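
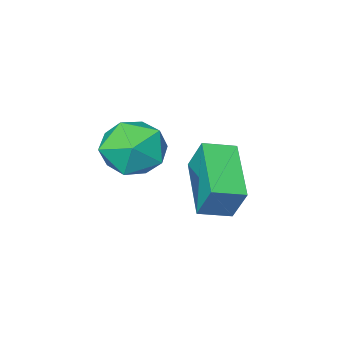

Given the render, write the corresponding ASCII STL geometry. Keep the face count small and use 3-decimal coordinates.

solid 
facet normal -0.912 0.336 -0.235
outer loop
vertex -4.285 1.204 1.528
vertex -3.421 2.96 0.688
vertex -4.206 0.616 0.382
endloop
endfacet
facet normal -0.406 -0.824 0.395
outer loop
vertex -3.239 0.26 0.632
vertex -4.285 1.204 1.528
vertex -4.206 0.616 0.382
endloop
endfacet
facet normal -0.912 0.336 -0.236
outer loop
vertex -4.206 0.616 0.382
vertex -3.421 2.96 0.688
vertex -3.341 2.372 -0.458
endloop
endfacet
facet normal 0.062 -0.455 -0.888
outer loop
vertex -3.341 2.372 -0.458
vertex -3.239 0.26 0.632
vertex -4.206 0.616 0.382
endloop
endfacet
facet normal -0.062 0.455 0.888
outer loop
vertex -4.285 1.204 1.528
vertex -2.454 2.604 0.938
vertex -3.421 2.96 0.688
endloop
endfacet
facet normal -0.406 -0.824 0.395
outer loop
vertex -3.319 0.848 1.778
vertex -4.285 1.204 1.528
vertex -3.239 0.26 0.632
endloop
endfacet
facet normal -0.062 0.455 0.888
outer loop
vertex -3.319 0.848 1.778
vertex -2.454 2.604 0.938
vertex -4.285 1.204 1.528
endloop
endfacet
facet normal 0.406 0.824 -0.395
outer loop
vertex -3.421 2.96 0.688
vertex -2.454 2.604 0.938
vertex -3.341 2.372 -0.458
endloop
endfacet
facet normal 0.062 -0.455 -0.888
outer loop
vertex -2.375 2.016 -0.208
vertex -3.239 0.26 0.632
vertex -3.341 2.372 -0.458
endloop
endfacet
facet normal 0.406 0.824 -0.395
outer loop
vertex -3.341 2.372 -0.458
vertex -2.454 2.604 0.938
vertex -2.375 2.016 -0.208
endloop
endfacet
facet normal 0.912 -0.336 0.236
outer loop
vertex -2.375 2.016 -0.208
vertex -3.319 0.848 1.778
vertex -3.239 0.26 0.632
endloop
endfacet
facet normal 0.912 -0.336 0.235
outer loop
vertex -2.454 2.604 0.938
vertex -3.319 0.848 1.778
vertex -2.375 2.016 -0.208
endloop
endfacet
facet normal -0.751 0.645 0.141
outer loop
vertex -2.353 0.278 0.988
vertex -3.103 -0.603 1.019
vertex -2.603 -0.234 1.995
endloop
endfacet
facet normal -0.143 0.896 0.420
outer loop
vertex -2.353 0.278 0.988
vertex -2.603 -0.234 1.995
vertex -1.511 0.056 1.749
endloop
endfacet
facet normal 0.340 0.935 -0.103
outer loop
vertex -2.353 0.278 0.988
vertex -1.511 0.056 1.749
vertex -1.336 -0.132 0.621
endloop
endfacet
facet normal 0.031 0.708 -0.706
outer loop
vertex -2.353 0.278 0.988
vertex -1.336 -0.132 0.621
vertex -2.32 -0.539 0.17
endloop
endfacet
facet normal -0.644 0.528 -0.554
outer loop
vertex -2.353 0.278 0.988
vertex -2.32 -0.539 0.17
vertex -3.103 -0.603 1.019
endloop
endfacet
facet normal 0.091 0.424 0.901
outer loop
vertex -1.511 0.056 1.749
vertex -2.603 -0.234 1.995
vertex -1.74 -0.961 2.25
endloop
endfacet
facet normal -0.893 0.017 0.451
outer loop
vertex -2.603 -0.234 1.995
vertex -3.103 -0.603 1.019
vertex -2.724 -1.368 1.799
endloop
endfacet
facet normal -0.718 -0.171 -0.675
outer loop
vertex -3.103 -0.603 1.019
vertex -2.32 -0.539 0.17
vertex -2.549 -1.556 0.671
endloop
endfacet
facet normal 0.372 0.119 -0.920
outer loop
vertex -2.32 -0.539 0.17
vertex -1.336 -0.132 0.621
vertex -1.457 -1.266 0.425
endloop
endfacet
facet normal 0.872 0.487 0.054
outer loop
vertex -1.336 -0.132 0.621
vertex -1.511 0.056 1.749
vertex -0.957 -0.897 1.401
endloop
endfacet
facet normal -0.031 -0.708 0.706
outer loop
vertex -1.707 -1.778 1.432
vertex -1.74 -0.961 2.25
vertex -2.724 -1.368 1.799
endloop
endfacet
facet normal -0.340 -0.935 0.103
outer loop
vertex -1.707 -1.778 1.432
vertex -2.724 -1.368 1.799
vertex -2.549 -1.556 0.671
endloop
endfacet
facet normal 0.143 -0.896 -0.420
outer loop
vertex -1.707 -1.778 1.432
vertex -2.549 -1.556 0.671
vertex -1.457 -1.266 0.425
endloop
endfacet
facet normal 0.751 -0.645 -0.141
outer loop
vertex -1.707 -1.778 1.432
vertex -1.457 -1.266 0.425
vertex -0.957 -0.897 1.401
endloop
endfacet
facet normal 0.644 -0.528 0.554
outer loop
vertex -1.707 -1.778 1.432
vertex -0.957 -0.897 1.401
vertex -1.74 -0.961 2.25
endloop
endfacet
facet normal -0.372 -0.119 0.920
outer loop
vertex -2.724 -1.368 1.799
vertex -1.74 -0.961 2.25
vertex -2.603 -0.234 1.995
endloop
endfacet
facet normal -0.872 -0.487 -0.054
outer loop
vertex -2.549 -1.556 0.671
vertex -2.724 -1.368 1.799
vertex -3.103 -0.603 1.019
endloop
endfacet
facet normal -0.091 -0.424 -0.901
outer loop
vertex -1.457 -1.266 0.425
vertex -2.549 -1.556 0.671
vertex -2.32 -0.539 0.17
endloop
endfacet
facet normal 0.893 -0.017 -0.451
outer loop
vertex -0.957 -0.897 1.401
vertex -1.457 -1.266 0.425
vertex -1.336 -0.132 0.621
endloop
endfacet
facet normal 0.718 0.171 0.675
outer loop
vertex -1.74 -0.961 2.25
vertex -0.957 -0.897 1.401
vertex -1.511 0.056 1.749
endloop
endfacet

endsolid


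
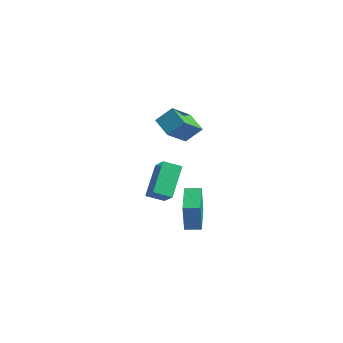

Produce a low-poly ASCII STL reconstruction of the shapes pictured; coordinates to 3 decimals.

solid 
facet normal -0.618 0.786 -0.003
outer loop
vertex -2.498 -1.722 -2.182
vertex -1.783 -1.16 -2.136
vertex -2.426 -1.672 -3.89
endloop
endfacet
facet normal -0.785 -0.618 -0.051
outer loop
vertex -1.177 -3.26 -3.884
vertex -2.498 -1.722 -2.182
vertex -2.426 -1.672 -3.89
endloop
endfacet
facet normal -0.618 0.786 -0.003
outer loop
vertex -2.426 -1.672 -3.89
vertex -1.783 -1.16 -2.136
vertex -1.712 -1.11 -3.844
endloop
endfacet
facet normal 0.042 0.029 -0.999
outer loop
vertex -1.712 -1.11 -3.844
vertex -1.177 -3.26 -3.884
vertex -2.426 -1.672 -3.89
endloop
endfacet
facet normal -0.042 -0.029 0.999
outer loop
vertex -2.498 -1.722 -2.182
vertex -0.534 -2.748 -2.13
vertex -1.783 -1.16 -2.136
endloop
endfacet
facet normal -0.785 -0.618 -0.051
outer loop
vertex -1.248 -3.31 -2.176
vertex -2.498 -1.722 -2.182
vertex -1.177 -3.26 -3.884
endloop
endfacet
facet normal -0.042 -0.029 0.999
outer loop
vertex -1.248 -3.31 -2.176
vertex -0.534 -2.748 -2.13
vertex -2.498 -1.722 -2.182
endloop
endfacet
facet normal 0.785 0.618 0.051
outer loop
vertex -1.783 -1.16 -2.136
vertex -0.534 -2.748 -2.13
vertex -1.712 -1.11 -3.844
endloop
endfacet
facet normal 0.042 0.029 -0.999
outer loop
vertex -0.462 -2.698 -3.838
vertex -1.177 -3.26 -3.884
vertex -1.712 -1.11 -3.844
endloop
endfacet
facet normal 0.785 0.618 0.051
outer loop
vertex -1.712 -1.11 -3.844
vertex -0.534 -2.748 -2.13
vertex -0.462 -2.698 -3.838
endloop
endfacet
facet normal 0.618 -0.786 0.003
outer loop
vertex -0.462 -2.698 -3.838
vertex -1.248 -3.31 -2.176
vertex -1.177 -3.26 -3.884
endloop
endfacet
facet normal 0.618 -0.786 0.003
outer loop
vertex -0.534 -2.748 -2.13
vertex -1.248 -3.31 -2.176
vertex -0.462 -2.698 -3.838
endloop
endfacet
facet normal -0.902 0.256 0.348
outer loop
vertex -2.458 -2.715 4.73
vertex -2.566 -1.176 3.32
vertex -2.965 -3.454 3.961
endloop
endfacet
facet normal 0.051 -0.737 0.674
outer loop
vertex -1.874 -3.764 3.54
vertex -2.458 -2.715 4.73
vertex -2.965 -3.454 3.961
endloop
endfacet
facet normal -0.902 0.256 0.348
outer loop
vertex -2.965 -3.454 3.961
vertex -2.566 -1.176 3.32
vertex -3.072 -1.914 2.552
endloop
endfacet
facet normal -0.429 -0.626 -0.651
outer loop
vertex -3.072 -1.914 2.552
vertex -1.874 -3.764 3.54
vertex -2.965 -3.454 3.961
endloop
endfacet
facet normal 0.429 0.626 0.651
outer loop
vertex -2.458 -2.715 4.73
vertex -1.475 -1.486 2.899
vertex -2.566 -1.176 3.32
endloop
endfacet
facet normal 0.051 -0.737 0.674
outer loop
vertex -1.368 -3.026 4.308
vertex -2.458 -2.715 4.73
vertex -1.874 -3.764 3.54
endloop
endfacet
facet normal 0.430 0.625 0.651
outer loop
vertex -1.368 -3.026 4.308
vertex -1.475 -1.486 2.899
vertex -2.458 -2.715 4.73
endloop
endfacet
facet normal -0.051 0.737 -0.674
outer loop
vertex -2.566 -1.176 3.32
vertex -1.475 -1.486 2.899
vertex -3.072 -1.914 2.552
endloop
endfacet
facet normal -0.430 -0.626 -0.650
outer loop
vertex -1.982 -2.225 2.13
vertex -1.874 -3.764 3.54
vertex -3.072 -1.914 2.552
endloop
endfacet
facet normal -0.051 0.737 -0.674
outer loop
vertex -3.072 -1.914 2.552
vertex -1.475 -1.486 2.899
vertex -1.982 -2.225 2.13
endloop
endfacet
facet normal 0.902 -0.256 -0.348
outer loop
vertex -1.982 -2.225 2.13
vertex -1.368 -3.026 4.308
vertex -1.874 -3.764 3.54
endloop
endfacet
facet normal 0.902 -0.256 -0.348
outer loop
vertex -1.475 -1.486 2.899
vertex -1.368 -3.026 4.308
vertex -1.982 -2.225 2.13
endloop
endfacet
facet normal -0.709 -0.601 0.368
outer loop
vertex -2.119 -4.604 -0.559
vertex -2.759 -3.101 0.663
vertex -3.073 -4.137 -1.633
endloop
endfacet
facet normal 0.314 -0.736 -0.599
outer loop
vertex -2.321 -3.499 -2.023
vertex -2.119 -4.604 -0.559
vertex -3.073 -4.137 -1.633
endloop
endfacet
facet normal -0.710 -0.601 0.368
outer loop
vertex -3.073 -4.137 -1.633
vertex -2.759 -3.101 0.663
vertex -3.712 -2.633 -0.411
endloop
endfacet
facet normal -0.631 0.309 -0.711
outer loop
vertex -3.712 -2.633 -0.411
vertex -2.321 -3.499 -2.023
vertex -3.073 -4.137 -1.633
endloop
endfacet
facet normal 0.631 -0.309 0.711
outer loop
vertex -2.119 -4.604 -0.559
vertex -2.007 -2.463 0.273
vertex -2.759 -3.101 0.663
endloop
endfacet
facet normal 0.314 -0.737 -0.599
outer loop
vertex -1.368 -3.967 -0.949
vertex -2.119 -4.604 -0.559
vertex -2.321 -3.499 -2.023
endloop
endfacet
facet normal 0.632 -0.309 0.711
outer loop
vertex -1.368 -3.967 -0.949
vertex -2.007 -2.463 0.273
vertex -2.119 -4.604 -0.559
endloop
endfacet
facet normal -0.314 0.736 0.599
outer loop
vertex -2.759 -3.101 0.663
vertex -2.007 -2.463 0.273
vertex -3.712 -2.633 -0.411
endloop
endfacet
facet normal -0.632 0.309 -0.711
outer loop
vertex -2.961 -1.996 -0.801
vertex -2.321 -3.499 -2.023
vertex -3.712 -2.633 -0.411
endloop
endfacet
facet normal -0.314 0.737 0.599
outer loop
vertex -3.712 -2.633 -0.411
vertex -2.007 -2.463 0.273
vertex -2.961 -1.996 -0.801
endloop
endfacet
facet normal 0.710 0.601 -0.368
outer loop
vertex -2.961 -1.996 -0.801
vertex -1.368 -3.967 -0.949
vertex -2.321 -3.499 -2.023
endloop
endfacet
facet normal 0.709 0.601 -0.369
outer loop
vertex -2.007 -2.463 0.273
vertex -1.368 -3.967 -0.949
vertex -2.961 -1.996 -0.801
endloop
endfacet

endsolid


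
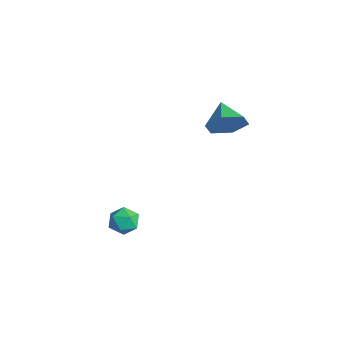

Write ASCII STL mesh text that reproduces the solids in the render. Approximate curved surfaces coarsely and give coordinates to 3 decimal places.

solid 
facet normal 0.864 -0.255 -0.434
outer loop
vertex 0.06 2.259 1.043
vertex -0.407 1.786 0.392
vertex -0.207 2.685 0.261
endloop
endfacet
facet normal -0.109 0.857 0.504
outer loop
vertex 0.06 2.259 1.043
vertex -0.207 2.685 0.261
vertex -1.513 2.114 0.948
endloop
endfacet
facet normal 0.863 -0.255 -0.435
outer loop
vertex -0.207 2.685 0.261
vertex -0.407 1.786 0.392
vertex -0.675 2.213 -0.39
endloop
endfacet
facet normal -0.495 0.833 -0.248
outer loop
vertex -0.207 2.685 0.261
vertex -0.675 2.213 -0.39
vertex -1.513 2.114 0.948
endloop
endfacet
facet normal 0.864 -0.255 -0.435
outer loop
vertex -0.675 2.213 -0.39
vertex -0.407 1.786 0.392
vertex -0.874 1.314 -0.259
endloop
endfacet
facet normal -0.846 0.111 -0.522
outer loop
vertex -0.675 2.213 -0.39
vertex -0.874 1.314 -0.259
vertex -1.513 2.114 0.948
endloop
endfacet
facet normal 0.864 -0.256 -0.434
outer loop
vertex -0.874 1.314 -0.259
vertex -0.407 1.786 0.392
vertex -0.607 0.888 0.523
endloop
endfacet
facet normal -0.810 -0.584 -0.042
outer loop
vertex -0.874 1.314 -0.259
vertex -0.607 0.888 0.523
vertex -1.513 2.114 0.948
endloop
endfacet
facet normal 0.864 -0.256 -0.434
outer loop
vertex -0.607 0.888 0.523
vertex -0.407 1.786 0.392
vertex -0.14 1.36 1.174
endloop
endfacet
facet normal -0.425 -0.560 0.711
outer loop
vertex -0.607 0.888 0.523
vertex -0.14 1.36 1.174
vertex -1.513 2.114 0.948
endloop
endfacet
facet normal 0.864 -0.255 -0.434
outer loop
vertex -0.14 1.36 1.174
vertex -0.407 1.786 0.392
vertex 0.06 2.259 1.043
endloop
endfacet
facet normal -0.074 0.160 0.984
outer loop
vertex -0.14 1.36 1.174
vertex 0.06 2.259 1.043
vertex -1.513 2.114 0.948
endloop
endfacet
facet normal -0.879 0.165 0.447
outer loop
vertex 0.022 -2.944 -2.881
vertex -0.033 -3.621 -2.739
vertex 0.277 -3.195 -2.287
endloop
endfacet
facet normal -0.453 0.735 0.505
outer loop
vertex 0.022 -2.944 -2.881
vertex 0.277 -3.195 -2.287
vertex 0.638 -2.725 -2.647
endloop
endfacet
facet normal -0.279 0.948 -0.153
outer loop
vertex 0.022 -2.944 -2.881
vertex 0.638 -2.725 -2.647
vertex 0.551 -2.86 -3.323
endloop
endfacet
facet normal -0.598 0.509 -0.619
outer loop
vertex 0.022 -2.944 -2.881
vertex 0.551 -2.86 -3.323
vertex 0.137 -3.414 -3.379
endloop
endfacet
facet normal -0.968 0.027 -0.249
outer loop
vertex 0.022 -2.944 -2.881
vertex 0.137 -3.414 -3.379
vertex -0.033 -3.621 -2.739
endloop
endfacet
facet normal 0.145 0.529 0.836
outer loop
vertex 0.638 -2.725 -2.647
vertex 0.277 -3.195 -2.287
vertex 0.963 -3.266 -2.361
endloop
endfacet
facet normal -0.544 -0.391 0.742
outer loop
vertex 0.277 -3.195 -2.287
vertex -0.033 -3.621 -2.739
vertex 0.549 -3.82 -2.417
endloop
endfacet
facet normal -0.689 -0.616 -0.382
outer loop
vertex -0.033 -3.621 -2.739
vertex 0.137 -3.414 -3.379
vertex 0.462 -3.955 -3.093
endloop
endfacet
facet normal -0.089 0.166 -0.982
outer loop
vertex 0.137 -3.414 -3.379
vertex 0.551 -2.86 -3.323
vertex 0.823 -3.485 -3.453
endloop
endfacet
facet normal 0.426 0.875 -0.230
outer loop
vertex 0.551 -2.86 -3.323
vertex 0.638 -2.725 -2.647
vertex 1.133 -3.059 -3.001
endloop
endfacet
facet normal 0.598 -0.509 0.619
outer loop
vertex 1.078 -3.736 -2.859
vertex 0.963 -3.266 -2.361
vertex 0.549 -3.82 -2.417
endloop
endfacet
facet normal 0.279 -0.948 0.153
outer loop
vertex 1.078 -3.736 -2.859
vertex 0.549 -3.82 -2.417
vertex 0.462 -3.955 -3.093
endloop
endfacet
facet normal 0.453 -0.735 -0.505
outer loop
vertex 1.078 -3.736 -2.859
vertex 0.462 -3.955 -3.093
vertex 0.823 -3.485 -3.453
endloop
endfacet
facet normal 0.879 -0.165 -0.447
outer loop
vertex 1.078 -3.736 -2.859
vertex 0.823 -3.485 -3.453
vertex 1.133 -3.059 -3.001
endloop
endfacet
facet normal 0.968 -0.027 0.249
outer loop
vertex 1.078 -3.736 -2.859
vertex 1.133 -3.059 -3.001
vertex 0.963 -3.266 -2.361
endloop
endfacet
facet normal 0.089 -0.166 0.982
outer loop
vertex 0.549 -3.82 -2.417
vertex 0.963 -3.266 -2.361
vertex 0.277 -3.195 -2.287
endloop
endfacet
facet normal -0.426 -0.875 0.230
outer loop
vertex 0.462 -3.955 -3.093
vertex 0.549 -3.82 -2.417
vertex -0.033 -3.621 -2.739
endloop
endfacet
facet normal -0.145 -0.529 -0.836
outer loop
vertex 0.823 -3.485 -3.453
vertex 0.462 -3.955 -3.093
vertex 0.137 -3.414 -3.379
endloop
endfacet
facet normal 0.544 0.391 -0.742
outer loop
vertex 1.133 -3.059 -3.001
vertex 0.823 -3.485 -3.453
vertex 0.551 -2.86 -3.323
endloop
endfacet
facet normal 0.689 0.616 0.382
outer loop
vertex 0.963 -3.266 -2.361
vertex 1.133 -3.059 -3.001
vertex 0.638 -2.725 -2.647
endloop
endfacet

endsolid


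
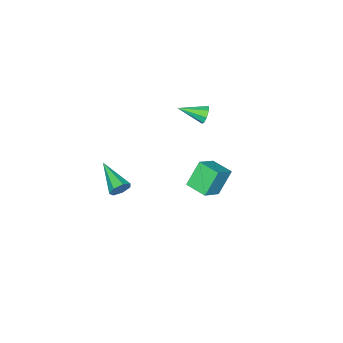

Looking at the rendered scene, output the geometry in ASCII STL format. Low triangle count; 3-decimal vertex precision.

solid 
facet normal -0.575 0.751 -0.325
outer loop
vertex -3.16 -2.075 3.128
vertex -3.487 -2.103 3.642
vertex -2.989 -1.799 3.463
endloop
endfacet
facet normal 0.882 0.026 -0.471
outer loop
vertex -3.16 -2.075 3.128
vertex -2.989 -1.799 3.463
vertex -2.573 -3.297 4.158
endloop
endfacet
facet normal -0.575 0.751 -0.323
outer loop
vertex -2.989 -1.799 3.463
vertex -3.487 -2.103 3.642
vertex -3.109 -1.701 3.904
endloop
endfacet
facet normal 0.924 0.338 0.176
outer loop
vertex -2.989 -1.799 3.463
vertex -3.109 -1.701 3.904
vertex -2.573 -3.297 4.158
endloop
endfacet
facet normal -0.574 0.752 -0.325
outer loop
vertex -3.109 -1.701 3.904
vertex -3.487 -2.103 3.642
vertex -3.451 -1.838 4.191
endloop
endfacet
facet normal 0.537 0.306 0.786
outer loop
vertex -3.109 -1.701 3.904
vertex -3.451 -1.838 4.191
vertex -2.573 -3.297 4.158
endloop
endfacet
facet normal -0.575 0.751 -0.325
outer loop
vertex -3.451 -1.838 4.191
vertex -3.487 -2.103 3.642
vertex -3.814 -2.131 4.156
endloop
endfacet
facet normal -0.052 -0.054 0.997
outer loop
vertex -3.451 -1.838 4.191
vertex -3.814 -2.131 4.156
vertex -2.573 -3.297 4.158
endloop
endfacet
facet normal -0.574 0.752 -0.324
outer loop
vertex -3.814 -2.131 4.156
vertex -3.487 -2.103 3.642
vertex -3.985 -2.406 3.821
endloop
endfacet
facet normal -0.498 -0.528 0.688
outer loop
vertex -3.814 -2.131 4.156
vertex -3.985 -2.406 3.821
vertex -2.573 -3.297 4.158
endloop
endfacet
facet normal -0.574 0.752 -0.325
outer loop
vertex -3.985 -2.406 3.821
vertex -3.487 -2.103 3.642
vertex -3.864 -2.504 3.38
endloop
endfacet
facet normal -0.540 -0.841 0.039
outer loop
vertex -3.985 -2.406 3.821
vertex -3.864 -2.504 3.38
vertex -2.573 -3.297 4.158
endloop
endfacet
facet normal -0.575 0.752 -0.324
outer loop
vertex -3.864 -2.504 3.38
vertex -3.487 -2.103 3.642
vertex -3.523 -2.367 3.093
endloop
endfacet
facet normal -0.154 -0.808 -0.569
outer loop
vertex -3.864 -2.504 3.38
vertex -3.523 -2.367 3.093
vertex -2.573 -3.297 4.158
endloop
endfacet
facet normal -0.574 0.752 -0.324
outer loop
vertex -3.523 -2.367 3.093
vertex -3.487 -2.103 3.642
vertex -3.16 -2.075 3.128
endloop
endfacet
facet normal 0.436 -0.448 -0.780
outer loop
vertex -3.523 -2.367 3.093
vertex -3.16 -2.075 3.128
vertex -2.573 -3.297 4.158
endloop
endfacet
facet normal 0.322 0.882 -0.345
outer loop
vertex 4.462 -1.683 2.777
vertex 4.229 -1.398 3.288
vertex 4.804 -1.642 3.201
endloop
endfacet
facet normal 0.593 -0.692 -0.412
outer loop
vertex 4.462 -1.683 2.777
vertex 4.804 -1.642 3.201
vertex 3.591 -3.142 3.972
endloop
endfacet
facet normal 0.322 0.882 -0.345
outer loop
vertex 4.804 -1.642 3.201
vertex 4.229 -1.398 3.288
vertex 4.713 -1.417 3.691
endloop
endfacet
facet normal 0.807 -0.466 0.364
outer loop
vertex 4.804 -1.642 3.201
vertex 4.713 -1.417 3.691
vertex 3.591 -3.142 3.972
endloop
endfacet
facet normal 0.323 0.880 -0.347
outer loop
vertex 4.713 -1.417 3.691
vertex 4.229 -1.398 3.288
vertex 4.259 -1.177 3.877
endloop
endfacet
facet normal 0.345 -0.072 0.936
outer loop
vertex 4.713 -1.417 3.691
vertex 4.259 -1.177 3.877
vertex 3.591 -3.142 3.972
endloop
endfacet
facet normal 0.322 0.881 -0.347
outer loop
vertex 4.259 -1.177 3.877
vertex 4.229 -1.398 3.288
vertex 3.782 -1.104 3.62
endloop
endfacet
facet normal -0.442 0.193 0.876
outer loop
vertex 4.259 -1.177 3.877
vertex 3.782 -1.104 3.62
vertex 3.591 -3.142 3.972
endloop
endfacet
facet normal 0.324 0.881 -0.344
outer loop
vertex 3.782 -1.104 3.62
vertex 4.229 -1.398 3.288
vertex 3.642 -1.251 3.112
endloop
endfacet
facet normal -0.965 0.130 0.228
outer loop
vertex 3.782 -1.104 3.62
vertex 3.642 -1.251 3.112
vertex 3.591 -3.142 3.972
endloop
endfacet
facet normal 0.324 0.881 -0.344
outer loop
vertex 3.642 -1.251 3.112
vertex 4.229 -1.398 3.288
vertex 3.945 -1.509 2.737
endloop
endfacet
facet normal -0.827 -0.214 -0.520
outer loop
vertex 3.642 -1.251 3.112
vertex 3.945 -1.509 2.737
vertex 3.591 -3.142 3.972
endloop
endfacet
facet normal 0.323 0.881 -0.344
outer loop
vertex 3.945 -1.509 2.737
vertex 4.229 -1.398 3.288
vertex 4.462 -1.683 2.777
endloop
endfacet
facet normal -0.133 -0.579 -0.804
outer loop
vertex 3.945 -1.509 2.737
vertex 4.462 -1.683 2.777
vertex 3.591 -3.142 3.972
endloop
endfacet
facet normal -0.831 -0.023 -0.556
outer loop
vertex -1.33 0.188 2.571
vertex -1.296 1.473 2.467
vertex -0.424 0.055 1.223
endloop
endfacet
facet normal -0.027 -0.996 0.080
outer loop
vertex 0.756 0.087 2.013
vertex -1.33 0.188 2.571
vertex -0.424 0.055 1.223
endloop
endfacet
facet normal -0.830 -0.022 -0.557
outer loop
vertex -0.424 0.055 1.223
vertex -1.296 1.473 2.467
vertex -0.389 1.34 1.119
endloop
endfacet
facet normal 0.556 -0.082 -0.827
outer loop
vertex -0.389 1.34 1.119
vertex 0.756 0.087 2.013
vertex -0.424 0.055 1.223
endloop
endfacet
facet normal -0.556 0.082 0.827
outer loop
vertex -1.33 0.188 2.571
vertex -0.116 1.505 3.257
vertex -1.296 1.473 2.467
endloop
endfacet
facet normal -0.027 -0.996 0.080
outer loop
vertex -0.151 0.22 3.361
vertex -1.33 0.188 2.571
vertex 0.756 0.087 2.013
endloop
endfacet
facet normal -0.556 0.082 0.827
outer loop
vertex -0.151 0.22 3.361
vertex -0.116 1.505 3.257
vertex -1.33 0.188 2.571
endloop
endfacet
facet normal 0.027 0.996 -0.080
outer loop
vertex -1.296 1.473 2.467
vertex -0.116 1.505 3.257
vertex -0.389 1.34 1.119
endloop
endfacet
facet normal 0.556 -0.082 -0.827
outer loop
vertex 0.79 1.372 1.909
vertex 0.756 0.087 2.013
vertex -0.389 1.34 1.119
endloop
endfacet
facet normal 0.027 0.996 -0.080
outer loop
vertex -0.389 1.34 1.119
vertex -0.116 1.505 3.257
vertex 0.79 1.372 1.909
endloop
endfacet
facet normal 0.831 0.023 0.557
outer loop
vertex 0.79 1.372 1.909
vertex -0.151 0.22 3.361
vertex 0.756 0.087 2.013
endloop
endfacet
facet normal 0.831 0.022 0.556
outer loop
vertex -0.116 1.505 3.257
vertex -0.151 0.22 3.361
vertex 0.79 1.372 1.909
endloop
endfacet

endsolid


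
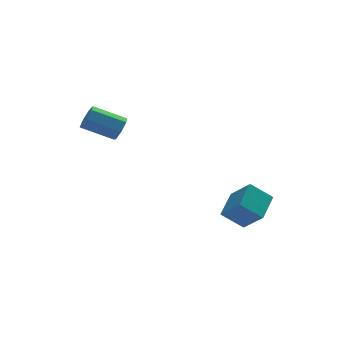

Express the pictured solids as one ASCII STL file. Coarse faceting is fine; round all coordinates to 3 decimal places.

solid 
facet normal 0.857 -0.271 -0.438
outer loop
vertex -0.783 3.102 1.225
vertex -1.044 2.92 0.827
vertex -0.859 3.39 0.898
endloop
endfacet
facet normal 0.486 0.709 0.511
outer loop
vertex -0.783 3.102 1.225
vertex -0.859 3.39 0.898
vertex -1.855 3.442 1.772
endloop
endfacet
facet normal 0.485 0.710 0.511
outer loop
vertex -1.855 3.442 1.772
vertex -0.859 3.39 0.898
vertex -1.931 3.73 1.444
endloop
endfacet
facet normal -0.857 0.271 0.437
outer loop
vertex -1.855 3.442 1.772
vertex -1.931 3.73 1.444
vertex -2.116 3.26 1.373
endloop
endfacet
facet normal 0.858 -0.272 -0.437
outer loop
vertex -0.859 3.39 0.898
vertex -1.044 2.92 0.827
vertex -1.074 3.324 0.517
endloop
endfacet
facet normal 0.169 0.951 -0.260
outer loop
vertex -0.859 3.39 0.898
vertex -1.074 3.324 0.517
vertex -1.931 3.73 1.444
endloop
endfacet
facet normal 0.169 0.951 -0.260
outer loop
vertex -1.931 3.73 1.444
vertex -1.074 3.324 0.517
vertex -2.146 3.664 1.063
endloop
endfacet
facet normal -0.858 0.272 0.437
outer loop
vertex -1.931 3.73 1.444
vertex -2.146 3.664 1.063
vertex -2.116 3.26 1.373
endloop
endfacet
facet normal 0.857 -0.272 -0.438
outer loop
vertex -1.074 3.324 0.517
vertex -1.044 2.92 0.827
vertex -1.267 2.954 0.369
endloop
endfacet
facet normal -0.274 0.477 -0.835
outer loop
vertex -1.074 3.324 0.517
vertex -1.267 2.954 0.369
vertex -2.146 3.664 1.063
endloop
endfacet
facet normal -0.275 0.476 -0.835
outer loop
vertex -2.146 3.664 1.063
vertex -1.267 2.954 0.369
vertex -2.339 3.294 0.916
endloop
endfacet
facet normal -0.857 0.273 0.438
outer loop
vertex -2.146 3.664 1.063
vertex -2.339 3.294 0.916
vertex -2.116 3.26 1.373
endloop
endfacet
facet normal 0.857 -0.272 -0.438
outer loop
vertex -1.267 2.954 0.369
vertex -1.044 2.92 0.827
vertex -1.292 2.558 0.566
endloop
endfacet
facet normal -0.512 -0.357 -0.782
outer loop
vertex -1.267 2.954 0.369
vertex -1.292 2.558 0.566
vertex -2.339 3.294 0.916
endloop
endfacet
facet normal -0.512 -0.357 -0.781
outer loop
vertex -2.339 3.294 0.916
vertex -1.292 2.558 0.566
vertex -2.363 2.898 1.113
endloop
endfacet
facet normal -0.857 0.270 0.438
outer loop
vertex -2.339 3.294 0.916
vertex -2.363 2.898 1.113
vertex -2.116 3.26 1.373
endloop
endfacet
facet normal 0.857 -0.271 -0.438
outer loop
vertex -1.292 2.558 0.566
vertex -1.044 2.92 0.827
vertex -1.13 2.435 0.959
endloop
endfacet
facet normal -0.363 -0.921 -0.139
outer loop
vertex -1.292 2.558 0.566
vertex -1.13 2.435 0.959
vertex -2.363 2.898 1.113
endloop
endfacet
facet normal -0.363 -0.921 -0.139
outer loop
vertex -2.363 2.898 1.113
vertex -1.13 2.435 0.959
vertex -2.202 2.775 1.506
endloop
endfacet
facet normal -0.858 0.272 0.436
outer loop
vertex -2.363 2.898 1.113
vertex -2.202 2.775 1.506
vertex -2.116 3.26 1.373
endloop
endfacet
facet normal 0.858 -0.271 -0.436
outer loop
vertex -1.13 2.435 0.959
vertex -1.044 2.92 0.827
vertex -0.904 2.677 1.253
endloop
endfacet
facet normal 0.059 -0.792 0.607
outer loop
vertex -1.13 2.435 0.959
vertex -0.904 2.677 1.253
vertex -2.202 2.775 1.506
endloop
endfacet
facet normal 0.059 -0.792 0.608
outer loop
vertex -2.202 2.775 1.506
vertex -0.904 2.677 1.253
vertex -1.975 3.017 1.799
endloop
endfacet
facet normal -0.856 0.272 0.439
outer loop
vertex -2.202 2.775 1.506
vertex -1.975 3.017 1.799
vertex -2.116 3.26 1.373
endloop
endfacet
facet normal 0.857 -0.273 -0.437
outer loop
vertex -0.904 2.677 1.253
vertex -1.044 2.92 0.827
vertex -0.783 3.102 1.225
endloop
endfacet
facet normal 0.437 -0.065 0.897
outer loop
vertex -0.904 2.677 1.253
vertex -0.783 3.102 1.225
vertex -1.975 3.017 1.799
endloop
endfacet
facet normal 0.437 -0.066 0.897
outer loop
vertex -1.975 3.017 1.799
vertex -0.783 3.102 1.225
vertex -1.855 3.442 1.772
endloop
endfacet
facet normal -0.858 0.270 0.438
outer loop
vertex -1.975 3.017 1.799
vertex -1.855 3.442 1.772
vertex -2.116 3.26 1.373
endloop
endfacet
facet normal -0.538 -0.750 -0.386
outer loop
vertex 2.493 -1.603 -1.47
vertex 1.779 -1.395 -0.879
vertex 2.069 -0.91 -2.226
endloop
endfacet
facet normal 0.752 -0.219 -0.622
outer loop
vertex 2.661 -0.085 -1.801
vertex 2.493 -1.603 -1.47
vertex 2.069 -0.91 -2.226
endloop
endfacet
facet normal -0.539 -0.749 -0.386
outer loop
vertex 2.069 -0.91 -2.226
vertex 1.779 -1.395 -0.879
vertex 1.355 -0.701 -1.635
endloop
endfacet
facet normal -0.381 0.625 -0.682
outer loop
vertex 1.355 -0.701 -1.635
vertex 2.661 -0.085 -1.801
vertex 2.069 -0.91 -2.226
endloop
endfacet
facet normal 0.382 -0.625 0.681
outer loop
vertex 2.493 -1.603 -1.47
vertex 2.371 -0.57 -0.454
vertex 1.779 -1.395 -0.879
endloop
endfacet
facet normal 0.751 -0.219 -0.622
outer loop
vertex 3.085 -0.779 -1.045
vertex 2.493 -1.603 -1.47
vertex 2.661 -0.085 -1.801
endloop
endfacet
facet normal 0.381 -0.625 0.681
outer loop
vertex 3.085 -0.779 -1.045
vertex 2.371 -0.57 -0.454
vertex 2.493 -1.603 -1.47
endloop
endfacet
facet normal -0.752 0.219 0.622
outer loop
vertex 1.779 -1.395 -0.879
vertex 2.371 -0.57 -0.454
vertex 1.355 -0.701 -1.635
endloop
endfacet
facet normal -0.381 0.625 -0.681
outer loop
vertex 1.947 0.123 -1.21
vertex 2.661 -0.085 -1.801
vertex 1.355 -0.701 -1.635
endloop
endfacet
facet normal -0.752 0.219 0.622
outer loop
vertex 1.355 -0.701 -1.635
vertex 2.371 -0.57 -0.454
vertex 1.947 0.123 -1.21
endloop
endfacet
facet normal 0.538 0.749 0.386
outer loop
vertex 1.947 0.123 -1.21
vertex 3.085 -0.779 -1.045
vertex 2.661 -0.085 -1.801
endloop
endfacet
facet normal 0.538 0.750 0.385
outer loop
vertex 2.371 -0.57 -0.454
vertex 3.085 -0.779 -1.045
vertex 1.947 0.123 -1.21
endloop
endfacet

endsolid


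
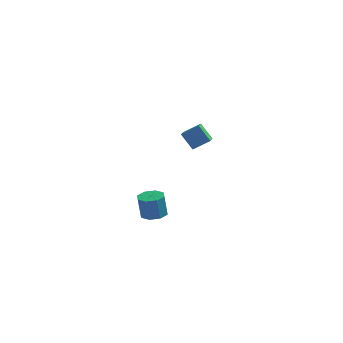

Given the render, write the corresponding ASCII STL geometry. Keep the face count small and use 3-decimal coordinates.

solid 
facet normal -0.583 0.288 0.760
outer loop
vertex 3.843 3.291 1.338
vertex 3.756 4.583 0.781
vertex 2.968 2.991 0.78
endloop
endfacet
facet normal 0.062 -0.916 0.395
outer loop
vertex 3.644 2.657 -0.101
vertex 3.843 3.291 1.338
vertex 2.968 2.991 0.78
endloop
endfacet
facet normal -0.583 0.288 0.760
outer loop
vertex 2.968 2.991 0.78
vertex 3.756 4.583 0.781
vertex 2.881 4.284 0.223
endloop
endfacet
facet normal -0.810 -0.277 -0.517
outer loop
vertex 2.881 4.284 0.223
vertex 3.644 2.657 -0.101
vertex 2.968 2.991 0.78
endloop
endfacet
facet normal 0.810 0.277 0.517
outer loop
vertex 3.843 3.291 1.338
vertex 4.432 4.249 -0.1
vertex 3.756 4.583 0.781
endloop
endfacet
facet normal 0.061 -0.916 0.395
outer loop
vertex 4.519 2.956 0.457
vertex 3.843 3.291 1.338
vertex 3.644 2.657 -0.101
endloop
endfacet
facet normal 0.810 0.277 0.516
outer loop
vertex 4.519 2.956 0.457
vertex 4.432 4.249 -0.1
vertex 3.843 3.291 1.338
endloop
endfacet
facet normal -0.062 0.917 -0.395
outer loop
vertex 3.756 4.583 0.781
vertex 4.432 4.249 -0.1
vertex 2.881 4.284 0.223
endloop
endfacet
facet normal -0.810 -0.277 -0.516
outer loop
vertex 3.557 3.949 -0.658
vertex 3.644 2.657 -0.101
vertex 2.881 4.284 0.223
endloop
endfacet
facet normal -0.062 0.916 -0.396
outer loop
vertex 2.881 4.284 0.223
vertex 4.432 4.249 -0.1
vertex 3.557 3.949 -0.658
endloop
endfacet
facet normal 0.583 -0.288 -0.760
outer loop
vertex 3.557 3.949 -0.658
vertex 4.519 2.956 0.457
vertex 3.644 2.657 -0.101
endloop
endfacet
facet normal 0.583 -0.288 -0.760
outer loop
vertex 4.432 4.249 -0.1
vertex 4.519 2.956 0.457
vertex 3.557 3.949 -0.658
endloop
endfacet
facet normal 0.135 -0.039 -0.990
outer loop
vertex 3.401 -3.354 -1.365
vertex 2.705 -3.255 -1.464
vertex 3.269 -2.828 -1.404
endloop
endfacet
facet normal 0.961 0.250 0.121
outer loop
vertex 3.401 -3.354 -1.365
vertex 3.269 -2.828 -1.404
vertex 3.231 -3.304 -0.117
endloop
endfacet
facet normal 0.961 0.250 0.121
outer loop
vertex 3.231 -3.304 -0.117
vertex 3.269 -2.828 -1.404
vertex 3.099 -2.778 -0.156
endloop
endfacet
facet normal -0.135 0.039 0.990
outer loop
vertex 3.231 -3.304 -0.117
vertex 3.099 -2.778 -0.156
vertex 2.535 -3.205 -0.216
endloop
endfacet
facet normal 0.135 -0.039 -0.990
outer loop
vertex 3.269 -2.828 -1.404
vertex 2.705 -3.255 -1.464
vertex 2.807 -2.552 -1.478
endloop
endfacet
facet normal 0.508 0.860 0.035
outer loop
vertex 3.269 -2.828 -1.404
vertex 2.807 -2.552 -1.478
vertex 3.099 -2.778 -0.156
endloop
endfacet
facet normal 0.506 0.862 0.036
outer loop
vertex 3.099 -2.778 -0.156
vertex 2.807 -2.552 -1.478
vertex 2.636 -2.503 -0.23
endloop
endfacet
facet normal -0.135 0.039 0.990
outer loop
vertex 3.099 -2.778 -0.156
vertex 2.636 -2.503 -0.23
vertex 2.535 -3.205 -0.216
endloop
endfacet
facet normal 0.135 -0.039 -0.990
outer loop
vertex 2.807 -2.552 -1.478
vertex 2.705 -3.255 -1.464
vertex 2.285 -2.688 -1.544
endloop
endfacet
facet normal -0.243 0.967 -0.071
outer loop
vertex 2.807 -2.552 -1.478
vertex 2.285 -2.688 -1.544
vertex 2.636 -2.503 -0.23
endloop
endfacet
facet normal -0.243 0.967 -0.071
outer loop
vertex 2.636 -2.503 -0.23
vertex 2.285 -2.688 -1.544
vertex 2.114 -2.639 -0.296
endloop
endfacet
facet normal -0.135 0.039 0.990
outer loop
vertex 2.636 -2.503 -0.23
vertex 2.114 -2.639 -0.296
vertex 2.535 -3.205 -0.216
endloop
endfacet
facet normal 0.135 -0.040 -0.990
outer loop
vertex 2.285 -2.688 -1.544
vertex 2.705 -3.255 -1.464
vertex 2.009 -3.156 -1.563
endloop
endfacet
facet normal -0.851 0.507 -0.137
outer loop
vertex 2.285 -2.688 -1.544
vertex 2.009 -3.156 -1.563
vertex 2.114 -2.639 -0.296
endloop
endfacet
facet normal -0.851 0.507 -0.136
outer loop
vertex 2.114 -2.639 -0.296
vertex 2.009 -3.156 -1.563
vertex 1.839 -3.106 -0.315
endloop
endfacet
facet normal -0.135 0.039 0.990
outer loop
vertex 2.114 -2.639 -0.296
vertex 1.839 -3.106 -0.315
vertex 2.535 -3.205 -0.216
endloop
endfacet
facet normal 0.135 -0.039 -0.990
outer loop
vertex 2.009 -3.156 -1.563
vertex 2.705 -3.255 -1.464
vertex 2.141 -3.682 -1.524
endloop
endfacet
facet normal -0.961 -0.250 -0.121
outer loop
vertex 2.009 -3.156 -1.563
vertex 2.141 -3.682 -1.524
vertex 1.839 -3.106 -0.315
endloop
endfacet
facet normal -0.961 -0.250 -0.121
outer loop
vertex 1.839 -3.106 -0.315
vertex 2.141 -3.682 -1.524
vertex 1.971 -3.632 -0.276
endloop
endfacet
facet normal -0.135 0.039 0.990
outer loop
vertex 1.839 -3.106 -0.315
vertex 1.971 -3.632 -0.276
vertex 2.535 -3.205 -0.216
endloop
endfacet
facet normal 0.135 -0.039 -0.990
outer loop
vertex 2.141 -3.682 -1.524
vertex 2.705 -3.255 -1.464
vertex 2.604 -3.957 -1.45
endloop
endfacet
facet normal -0.506 -0.862 -0.034
outer loop
vertex 2.141 -3.682 -1.524
vertex 2.604 -3.957 -1.45
vertex 1.971 -3.632 -0.276
endloop
endfacet
facet normal -0.508 -0.860 -0.036
outer loop
vertex 1.971 -3.632 -0.276
vertex 2.604 -3.957 -1.45
vertex 2.433 -3.908 -0.202
endloop
endfacet
facet normal -0.135 0.039 0.990
outer loop
vertex 1.971 -3.632 -0.276
vertex 2.433 -3.908 -0.202
vertex 2.535 -3.205 -0.216
endloop
endfacet
facet normal 0.135 -0.039 -0.990
outer loop
vertex 2.604 -3.957 -1.45
vertex 2.705 -3.255 -1.464
vertex 3.126 -3.821 -1.384
endloop
endfacet
facet normal 0.243 -0.967 0.071
outer loop
vertex 2.604 -3.957 -1.45
vertex 3.126 -3.821 -1.384
vertex 2.433 -3.908 -0.202
endloop
endfacet
facet normal 0.243 -0.967 0.071
outer loop
vertex 2.433 -3.908 -0.202
vertex 3.126 -3.821 -1.384
vertex 2.955 -3.772 -0.136
endloop
endfacet
facet normal -0.135 0.039 0.990
outer loop
vertex 2.433 -3.908 -0.202
vertex 2.955 -3.772 -0.136
vertex 2.535 -3.205 -0.216
endloop
endfacet
facet normal 0.135 -0.039 -0.990
outer loop
vertex 3.126 -3.821 -1.384
vertex 2.705 -3.255 -1.464
vertex 3.401 -3.354 -1.365
endloop
endfacet
facet normal 0.851 -0.507 0.137
outer loop
vertex 3.126 -3.821 -1.384
vertex 3.401 -3.354 -1.365
vertex 2.955 -3.772 -0.136
endloop
endfacet
facet normal 0.851 -0.507 0.136
outer loop
vertex 2.955 -3.772 -0.136
vertex 3.401 -3.354 -1.365
vertex 3.231 -3.304 -0.117
endloop
endfacet
facet normal -0.135 0.040 0.990
outer loop
vertex 2.955 -3.772 -0.136
vertex 3.231 -3.304 -0.117
vertex 2.535 -3.205 -0.216
endloop
endfacet

endsolid


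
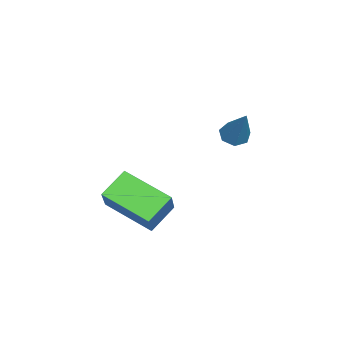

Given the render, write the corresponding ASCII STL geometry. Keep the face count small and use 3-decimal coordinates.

solid 
facet normal -0.498 -0.315 -0.808
outer loop
vertex -2.804 -0.024 -2.295
vertex -3.296 -0.131 -1.95
vertex -3.141 0.38 -2.245
endloop
endfacet
facet normal 0.697 0.625 -0.351
outer loop
vertex -2.804 -0.024 -2.295
vertex -3.141 0.38 -2.245
vertex -2.284 0.511 -0.31
endloop
endfacet
facet normal -0.498 -0.315 -0.808
outer loop
vertex -3.141 0.38 -2.245
vertex -3.296 -0.131 -1.95
vertex -3.595 0.4 -1.973
endloop
endfacet
facet normal 0.003 0.998 -0.069
outer loop
vertex -3.141 0.38 -2.245
vertex -3.595 0.4 -1.973
vertex -2.284 0.511 -0.31
endloop
endfacet
facet normal -0.499 -0.316 -0.807
outer loop
vertex -3.595 0.4 -1.973
vertex -3.296 -0.131 -1.95
vertex -3.823 0.02 -1.683
endloop
endfacet
facet normal -0.596 0.682 0.424
outer loop
vertex -3.595 0.4 -1.973
vertex -3.823 0.02 -1.683
vertex -2.284 0.511 -0.31
endloop
endfacet
facet normal -0.499 -0.317 -0.806
outer loop
vertex -3.823 0.02 -1.683
vertex -3.296 -0.131 -1.95
vertex -3.654 -0.473 -1.594
endloop
endfacet
facet normal -0.648 -0.085 0.757
outer loop
vertex -3.823 0.02 -1.683
vertex -3.654 -0.473 -1.594
vertex -2.284 0.511 -0.31
endloop
endfacet
facet normal -0.499 -0.317 -0.806
outer loop
vertex -3.654 -0.473 -1.594
vertex -3.296 -0.131 -1.95
vertex -3.215 -0.709 -1.773
endloop
endfacet
facet normal -0.114 -0.726 0.678
outer loop
vertex -3.654 -0.473 -1.594
vertex -3.215 -0.709 -1.773
vertex -2.284 0.511 -0.31
endloop
endfacet
facet normal -0.498 -0.317 -0.807
outer loop
vertex -3.215 -0.709 -1.773
vertex -3.296 -0.131 -1.95
vertex -2.837 -0.509 -2.085
endloop
endfacet
facet normal 0.605 -0.757 0.247
outer loop
vertex -3.215 -0.709 -1.773
vertex -2.837 -0.509 -2.085
vertex -2.284 0.511 -0.31
endloop
endfacet
facet normal -0.498 -0.316 -0.808
outer loop
vertex -2.837 -0.509 -2.085
vertex -3.296 -0.131 -1.95
vertex -2.804 -0.024 -2.295
endloop
endfacet
facet normal 0.965 -0.157 -0.211
outer loop
vertex -2.837 -0.509 -2.085
vertex -2.804 -0.024 -2.295
vertex -2.284 0.511 -0.31
endloop
endfacet
facet normal -0.638 -0.102 -0.763
outer loop
vertex 0.691 -4.009 -3.908
vertex -0.271 -3.424 -3.181
vertex 1.274 -2.131 -4.646
endloop
endfacet
facet normal 0.718 -0.436 -0.543
outer loop
vertex 2.251 -1.976 -3.479
vertex 0.691 -4.009 -3.908
vertex 1.274 -2.131 -4.646
endloop
endfacet
facet normal -0.638 -0.102 -0.763
outer loop
vertex 1.274 -2.131 -4.646
vertex -0.271 -3.424 -3.181
vertex 0.312 -1.547 -3.919
endloop
endfacet
facet normal 0.278 0.894 -0.351
outer loop
vertex 0.312 -1.547 -3.919
vertex 2.251 -1.976 -3.479
vertex 1.274 -2.131 -4.646
endloop
endfacet
facet normal -0.278 -0.894 0.351
outer loop
vertex 0.691 -4.009 -3.908
vertex 0.706 -3.269 -2.014
vertex -0.271 -3.424 -3.181
endloop
endfacet
facet normal 0.718 -0.436 -0.543
outer loop
vertex 1.668 -3.853 -2.741
vertex 0.691 -4.009 -3.908
vertex 2.251 -1.976 -3.479
endloop
endfacet
facet normal -0.277 -0.894 0.352
outer loop
vertex 1.668 -3.853 -2.741
vertex 0.706 -3.269 -2.014
vertex 0.691 -4.009 -3.908
endloop
endfacet
facet normal -0.718 0.436 0.543
outer loop
vertex -0.271 -3.424 -3.181
vertex 0.706 -3.269 -2.014
vertex 0.312 -1.547 -3.919
endloop
endfacet
facet normal 0.278 0.894 -0.352
outer loop
vertex 1.289 -1.391 -2.752
vertex 2.251 -1.976 -3.479
vertex 0.312 -1.547 -3.919
endloop
endfacet
facet normal -0.718 0.436 0.543
outer loop
vertex 0.312 -1.547 -3.919
vertex 0.706 -3.269 -2.014
vertex 1.289 -1.391 -2.752
endloop
endfacet
facet normal 0.638 0.102 0.763
outer loop
vertex 1.289 -1.391 -2.752
vertex 1.668 -3.853 -2.741
vertex 2.251 -1.976 -3.479
endloop
endfacet
facet normal 0.638 0.102 0.763
outer loop
vertex 0.706 -3.269 -2.014
vertex 1.668 -3.853 -2.741
vertex 1.289 -1.391 -2.752
endloop
endfacet

endsolid


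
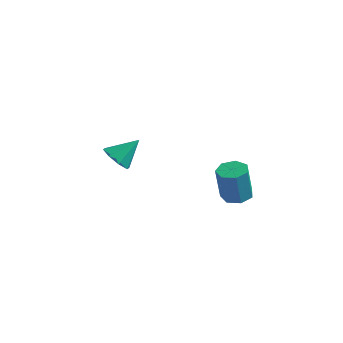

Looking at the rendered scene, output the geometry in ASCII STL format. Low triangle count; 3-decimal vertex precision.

solid 
facet normal 0.083 0.125 -0.989
outer loop
vertex 2.725 -4.382 1.609
vertex 2.177 -3.814 1.635
vertex 2.96 -3.746 1.709
endloop
endfacet
facet normal 0.936 -0.351 0.034
outer loop
vertex 2.725 -4.382 1.609
vertex 2.96 -3.746 1.709
vertex 2.571 -4.615 3.458
endloop
endfacet
facet normal 0.935 -0.352 0.033
outer loop
vertex 2.571 -4.615 3.458
vertex 2.96 -3.746 1.709
vertex 2.807 -3.979 3.558
endloop
endfacet
facet normal -0.081 -0.125 0.989
outer loop
vertex 2.571 -4.615 3.458
vertex 2.807 -3.979 3.558
vertex 2.023 -4.046 3.485
endloop
endfacet
facet normal 0.083 0.124 -0.989
outer loop
vertex 2.96 -3.746 1.709
vertex 2.177 -3.814 1.635
vertex 2.606 -3.161 1.753
endloop
endfacet
facet normal 0.852 0.506 0.134
outer loop
vertex 2.96 -3.746 1.709
vertex 2.606 -3.161 1.753
vertex 2.807 -3.979 3.558
endloop
endfacet
facet normal 0.852 0.506 0.134
outer loop
vertex 2.807 -3.979 3.558
vertex 2.606 -3.161 1.753
vertex 2.453 -3.394 3.602
endloop
endfacet
facet normal -0.082 -0.124 0.989
outer loop
vertex 2.807 -3.979 3.558
vertex 2.453 -3.394 3.602
vertex 2.023 -4.046 3.485
endloop
endfacet
facet normal 0.082 0.125 -0.989
outer loop
vertex 2.606 -3.161 1.753
vertex 2.177 -3.814 1.635
vertex 1.929 -3.067 1.709
endloop
endfacet
facet normal 0.128 0.983 0.134
outer loop
vertex 2.606 -3.161 1.753
vertex 1.929 -3.067 1.709
vertex 2.453 -3.394 3.602
endloop
endfacet
facet normal 0.128 0.983 0.134
outer loop
vertex 2.453 -3.394 3.602
vertex 1.929 -3.067 1.709
vertex 1.775 -3.3 3.558
endloop
endfacet
facet normal -0.081 -0.124 0.989
outer loop
vertex 2.453 -3.394 3.602
vertex 1.775 -3.3 3.558
vertex 2.023 -4.046 3.485
endloop
endfacet
facet normal 0.082 0.125 -0.989
outer loop
vertex 1.929 -3.067 1.709
vertex 2.177 -3.814 1.635
vertex 1.438 -3.535 1.609
endloop
endfacet
facet normal -0.693 0.720 0.033
outer loop
vertex 1.929 -3.067 1.709
vertex 1.438 -3.535 1.609
vertex 1.775 -3.3 3.558
endloop
endfacet
facet normal -0.693 0.720 0.033
outer loop
vertex 1.775 -3.3 3.558
vertex 1.438 -3.535 1.609
vertex 1.284 -3.768 3.458
endloop
endfacet
facet normal -0.083 -0.124 0.989
outer loop
vertex 1.775 -3.3 3.558
vertex 1.284 -3.768 3.458
vertex 2.023 -4.046 3.485
endloop
endfacet
facet normal 0.082 0.125 -0.989
outer loop
vertex 1.438 -3.535 1.609
vertex 2.177 -3.814 1.635
vertex 1.504 -4.213 1.529
endloop
endfacet
facet normal -0.992 -0.086 -0.093
outer loop
vertex 1.438 -3.535 1.609
vertex 1.504 -4.213 1.529
vertex 1.284 -3.768 3.458
endloop
endfacet
facet normal -0.992 -0.086 -0.093
outer loop
vertex 1.284 -3.768 3.458
vertex 1.504 -4.213 1.529
vertex 1.35 -4.446 3.378
endloop
endfacet
facet normal -0.083 -0.125 0.989
outer loop
vertex 1.284 -3.768 3.458
vertex 1.35 -4.446 3.378
vertex 2.023 -4.046 3.485
endloop
endfacet
facet normal 0.082 0.124 -0.989
outer loop
vertex 1.504 -4.213 1.529
vertex 2.177 -3.814 1.635
vertex 2.076 -4.59 1.529
endloop
endfacet
facet normal -0.544 -0.826 -0.149
outer loop
vertex 1.504 -4.213 1.529
vertex 2.076 -4.59 1.529
vertex 1.35 -4.446 3.378
endloop
endfacet
facet normal -0.544 -0.826 -0.149
outer loop
vertex 1.35 -4.446 3.378
vertex 2.076 -4.59 1.529
vertex 1.923 -4.823 3.378
endloop
endfacet
facet normal -0.083 -0.126 0.989
outer loop
vertex 1.35 -4.446 3.378
vertex 1.923 -4.823 3.378
vertex 2.023 -4.046 3.485
endloop
endfacet
facet normal 0.082 0.124 -0.989
outer loop
vertex 2.076 -4.59 1.529
vertex 2.177 -3.814 1.635
vertex 2.725 -4.382 1.609
endloop
endfacet
facet normal 0.314 -0.945 -0.093
outer loop
vertex 2.076 -4.59 1.529
vertex 2.725 -4.382 1.609
vertex 1.923 -4.823 3.378
endloop
endfacet
facet normal 0.315 -0.945 -0.093
outer loop
vertex 1.923 -4.823 3.378
vertex 2.725 -4.382 1.609
vertex 2.571 -4.615 3.458
endloop
endfacet
facet normal -0.082 -0.126 0.989
outer loop
vertex 1.923 -4.823 3.378
vertex 2.571 -4.615 3.458
vertex 2.023 -4.046 3.485
endloop
endfacet
facet normal -0.450 -0.598 -0.663
outer loop
vertex -3.371 -4.704 1.884
vertex -4.165 -4.453 2.196
vertex -3.618 -4.158 1.559
endloop
endfacet
facet normal 0.932 0.299 -0.206
outer loop
vertex -3.371 -4.704 1.884
vertex -3.618 -4.158 1.559
vertex -3.455 -3.507 3.244
endloop
endfacet
facet normal -0.450 -0.598 -0.663
outer loop
vertex -3.618 -4.158 1.559
vertex -4.165 -4.453 2.196
vertex -4.186 -3.785 1.608
endloop
endfacet
facet normal 0.492 0.795 -0.355
outer loop
vertex -3.618 -4.158 1.559
vertex -4.186 -3.785 1.608
vertex -3.455 -3.507 3.244
endloop
endfacet
facet normal -0.450 -0.598 -0.663
outer loop
vertex -4.186 -3.785 1.608
vertex -4.165 -4.453 2.196
vertex -4.742 -3.803 2.001
endloop
endfacet
facet normal -0.114 0.987 -0.117
outer loop
vertex -4.186 -3.785 1.608
vertex -4.742 -3.803 2.001
vertex -3.455 -3.507 3.244
endloop
endfacet
facet normal -0.450 -0.598 -0.663
outer loop
vertex -4.742 -3.803 2.001
vertex -4.165 -4.453 2.196
vertex -4.96 -4.202 2.509
endloop
endfacet
facet normal -0.532 0.762 0.370
outer loop
vertex -4.742 -3.803 2.001
vertex -4.96 -4.202 2.509
vertex -3.455 -3.507 3.244
endloop
endfacet
facet normal -0.450 -0.598 -0.663
outer loop
vertex -4.96 -4.202 2.509
vertex -4.165 -4.453 2.196
vertex -4.713 -4.747 2.833
endloop
endfacet
facet normal -0.516 0.253 0.818
outer loop
vertex -4.96 -4.202 2.509
vertex -4.713 -4.747 2.833
vertex -3.455 -3.507 3.244
endloop
endfacet
facet normal -0.449 -0.599 -0.663
outer loop
vertex -4.713 -4.747 2.833
vertex -4.165 -4.453 2.196
vertex -4.145 -5.12 2.785
endloop
endfacet
facet normal -0.077 -0.242 0.967
outer loop
vertex -4.713 -4.747 2.833
vertex -4.145 -5.12 2.785
vertex -3.455 -3.507 3.244
endloop
endfacet
facet normal -0.450 -0.599 -0.663
outer loop
vertex -4.145 -5.12 2.785
vertex -4.165 -4.453 2.196
vertex -3.589 -5.102 2.391
endloop
endfacet
facet normal 0.530 -0.434 0.728
outer loop
vertex -4.145 -5.12 2.785
vertex -3.589 -5.102 2.391
vertex -3.455 -3.507 3.244
endloop
endfacet
facet normal -0.450 -0.598 -0.663
outer loop
vertex -3.589 -5.102 2.391
vertex -4.165 -4.453 2.196
vertex -3.371 -4.704 1.884
endloop
endfacet
facet normal 0.947 -0.209 0.243
outer loop
vertex -3.589 -5.102 2.391
vertex -3.371 -4.704 1.884
vertex -3.455 -3.507 3.244
endloop
endfacet

endsolid


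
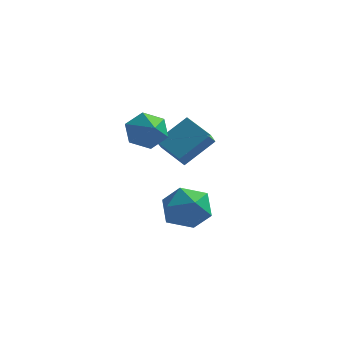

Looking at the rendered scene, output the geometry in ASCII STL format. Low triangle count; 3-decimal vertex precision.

solid 
facet normal -0.566 -0.565 -0.600
outer loop
vertex -4.466 0.364 0.899
vertex -4.516 1.092 0.26
vertex -3.479 -0.046 0.354
endloop
endfacet
facet normal 0.052 -0.751 0.659
outer loop
vertex -2.624 0.808 1.26
vertex -4.466 0.364 0.899
vertex -3.479 -0.046 0.354
endloop
endfacet
facet normal -0.566 -0.565 -0.600
outer loop
vertex -3.479 -0.046 0.354
vertex -4.516 1.092 0.26
vertex -3.529 0.682 -0.285
endloop
endfacet
facet normal 0.823 -0.342 -0.454
outer loop
vertex -3.529 0.682 -0.285
vertex -2.624 0.808 1.26
vertex -3.479 -0.046 0.354
endloop
endfacet
facet normal -0.823 0.342 0.454
outer loop
vertex -4.466 0.364 0.899
vertex -3.661 1.946 1.166
vertex -4.516 1.092 0.26
endloop
endfacet
facet normal 0.052 -0.751 0.659
outer loop
vertex -3.611 1.218 1.805
vertex -4.466 0.364 0.899
vertex -2.624 0.808 1.26
endloop
endfacet
facet normal -0.823 0.342 0.454
outer loop
vertex -3.611 1.218 1.805
vertex -3.661 1.946 1.166
vertex -4.466 0.364 0.899
endloop
endfacet
facet normal -0.052 0.751 -0.659
outer loop
vertex -4.516 1.092 0.26
vertex -3.661 1.946 1.166
vertex -3.529 0.682 -0.285
endloop
endfacet
facet normal 0.823 -0.342 -0.454
outer loop
vertex -2.674 1.536 0.621
vertex -2.624 0.808 1.26
vertex -3.529 0.682 -0.285
endloop
endfacet
facet normal -0.052 0.751 -0.659
outer loop
vertex -3.529 0.682 -0.285
vertex -3.661 1.946 1.166
vertex -2.674 1.536 0.621
endloop
endfacet
facet normal 0.566 0.565 0.600
outer loop
vertex -2.674 1.536 0.621
vertex -3.611 1.218 1.805
vertex -2.624 0.808 1.26
endloop
endfacet
facet normal 0.566 0.565 0.600
outer loop
vertex -3.661 1.946 1.166
vertex -3.611 1.218 1.805
vertex -2.674 1.536 0.621
endloop
endfacet
facet normal 0.041 0.580 0.814
outer loop
vertex -3.447 0.761 -1.623
vertex -3.453 -0.061 -1.037
vertex -2.577 0.326 -1.357
endloop
endfacet
facet normal 0.367 0.893 0.261
outer loop
vertex -3.447 0.761 -1.623
vertex -2.577 0.326 -1.357
vertex -2.707 0.656 -2.302
endloop
endfacet
facet normal -0.109 0.958 -0.266
outer loop
vertex -3.447 0.761 -1.623
vertex -2.707 0.656 -2.302
vertex -3.664 0.474 -2.566
endloop
endfacet
facet normal -0.728 0.685 -0.041
outer loop
vertex -3.447 0.761 -1.623
vertex -3.664 0.474 -2.566
vertex -4.125 0.031 -1.785
endloop
endfacet
facet normal -0.636 0.451 0.626
outer loop
vertex -3.447 0.761 -1.623
vertex -4.125 0.031 -1.785
vertex -3.453 -0.061 -1.037
endloop
endfacet
facet normal 0.887 0.459 0.038
outer loop
vertex -2.707 0.656 -2.302
vertex -2.577 0.326 -1.357
vertex -2.255 -0.231 -2.135
endloop
endfacet
facet normal 0.361 -0.047 0.931
outer loop
vertex -2.577 0.326 -1.357
vertex -3.453 -0.061 -1.037
vertex -2.716 -0.674 -1.354
endloop
endfacet
facet normal -0.735 -0.256 0.628
outer loop
vertex -3.453 -0.061 -1.037
vertex -4.125 0.031 -1.785
vertex -3.673 -0.856 -1.618
endloop
endfacet
facet normal -0.883 0.121 -0.453
outer loop
vertex -4.125 0.031 -1.785
vertex -3.664 0.474 -2.566
vertex -3.803 -0.526 -2.563
endloop
endfacet
facet normal 0.118 0.564 -0.817
outer loop
vertex -3.664 0.474 -2.566
vertex -2.707 0.656 -2.302
vertex -2.927 -0.139 -2.883
endloop
endfacet
facet normal 0.728 -0.685 0.041
outer loop
vertex -2.933 -0.961 -2.297
vertex -2.255 -0.231 -2.135
vertex -2.716 -0.674 -1.354
endloop
endfacet
facet normal 0.109 -0.958 0.266
outer loop
vertex -2.933 -0.961 -2.297
vertex -2.716 -0.674 -1.354
vertex -3.673 -0.856 -1.618
endloop
endfacet
facet normal -0.367 -0.893 -0.261
outer loop
vertex -2.933 -0.961 -2.297
vertex -3.673 -0.856 -1.618
vertex -3.803 -0.526 -2.563
endloop
endfacet
facet normal -0.041 -0.580 -0.814
outer loop
vertex -2.933 -0.961 -2.297
vertex -3.803 -0.526 -2.563
vertex -2.927 -0.139 -2.883
endloop
endfacet
facet normal 0.636 -0.451 -0.626
outer loop
vertex -2.933 -0.961 -2.297
vertex -2.927 -0.139 -2.883
vertex -2.255 -0.231 -2.135
endloop
endfacet
facet normal 0.883 -0.121 0.453
outer loop
vertex -2.716 -0.674 -1.354
vertex -2.255 -0.231 -2.135
vertex -2.577 0.326 -1.357
endloop
endfacet
facet normal -0.118 -0.564 0.817
outer loop
vertex -3.673 -0.856 -1.618
vertex -2.716 -0.674 -1.354
vertex -3.453 -0.061 -1.037
endloop
endfacet
facet normal -0.887 -0.459 -0.038
outer loop
vertex -3.803 -0.526 -2.563
vertex -3.673 -0.856 -1.618
vertex -4.125 0.031 -1.785
endloop
endfacet
facet normal -0.361 0.047 -0.931
outer loop
vertex -2.927 -0.139 -2.883
vertex -3.803 -0.526 -2.563
vertex -3.664 0.474 -2.566
endloop
endfacet
facet normal 0.735 0.256 -0.628
outer loop
vertex -2.255 -0.231 -2.135
vertex -2.927 -0.139 -2.883
vertex -2.707 0.656 -2.302
endloop
endfacet
facet normal -0.494 0.725 -0.481
outer loop
vertex -3.535 -1.078 1.856
vertex -4.213 -1.329 2.174
vertex -3.779 -0.785 2.548
endloop
endfacet
facet normal 0.951 0.142 0.275
outer loop
vertex -3.535 -1.078 1.856
vertex -3.779 -0.785 2.548
vertex -3.627 -2.191 2.746
endloop
endfacet
facet normal -0.494 0.725 -0.481
outer loop
vertex -3.779 -0.785 2.548
vertex -4.213 -1.329 2.174
vertex -4.457 -1.036 2.866
endloop
endfacet
facet normal 0.367 0.168 0.915
outer loop
vertex -3.779 -0.785 2.548
vertex -4.457 -1.036 2.866
vertex -3.627 -2.191 2.746
endloop
endfacet
facet normal -0.492 0.726 -0.481
outer loop
vertex -4.457 -1.036 2.866
vertex -4.213 -1.329 2.174
vertex -4.892 -1.579 2.492
endloop
endfacet
facet normal -0.338 -0.335 0.879
outer loop
vertex -4.457 -1.036 2.866
vertex -4.892 -1.579 2.492
vertex -3.627 -2.191 2.746
endloop
endfacet
facet normal -0.492 0.726 -0.481
outer loop
vertex -4.892 -1.579 2.492
vertex -4.213 -1.329 2.174
vertex -4.648 -1.872 1.8
endloop
endfacet
facet normal -0.459 -0.865 0.204
outer loop
vertex -4.892 -1.579 2.492
vertex -4.648 -1.872 1.8
vertex -3.627 -2.191 2.746
endloop
endfacet
facet normal -0.493 0.726 -0.480
outer loop
vertex -4.648 -1.872 1.8
vertex -4.213 -1.329 2.174
vertex -3.969 -1.621 1.482
endloop
endfacet
facet normal 0.125 -0.891 -0.436
outer loop
vertex -4.648 -1.872 1.8
vertex -3.969 -1.621 1.482
vertex -3.627 -2.191 2.746
endloop
endfacet
facet normal -0.494 0.725 -0.480
outer loop
vertex -3.969 -1.621 1.482
vertex -4.213 -1.329 2.174
vertex -3.535 -1.078 1.856
endloop
endfacet
facet normal 0.830 -0.388 -0.400
outer loop
vertex -3.969 -1.621 1.482
vertex -3.535 -1.078 1.856
vertex -3.627 -2.191 2.746
endloop
endfacet

endsolid


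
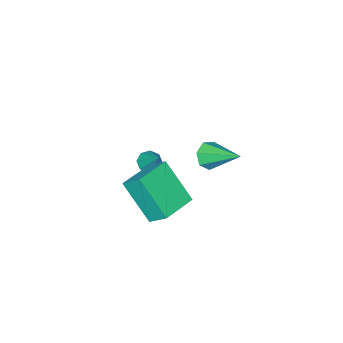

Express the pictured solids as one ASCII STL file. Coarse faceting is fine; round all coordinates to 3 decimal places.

solid 
facet normal 0.108 -0.867 -0.487
outer loop
vertex -1.901 0.722 2.594
vertex -2.157 0.438 3.043
vertex -2.41 0.675 2.565
endloop
endfacet
facet normal -0.031 0.745 -0.667
outer loop
vertex -1.901 0.722 2.594
vertex -2.41 0.675 2.565
vertex -2.323 1.782 3.797
endloop
endfacet
facet normal 0.107 -0.867 -0.486
outer loop
vertex -2.41 0.675 2.565
vertex -2.157 0.438 3.043
vertex -2.729 0.45 2.896
endloop
endfacet
facet normal -0.767 0.503 -0.398
outer loop
vertex -2.41 0.675 2.565
vertex -2.729 0.45 2.896
vertex -2.323 1.782 3.797
endloop
endfacet
facet normal 0.107 -0.867 -0.486
outer loop
vertex -2.729 0.45 2.896
vertex -2.157 0.438 3.043
vertex -2.618 0.216 3.338
endloop
endfacet
facet normal -0.953 0.095 0.289
outer loop
vertex -2.729 0.45 2.896
vertex -2.618 0.216 3.338
vertex -2.323 1.782 3.797
endloop
endfacet
facet normal 0.106 -0.867 -0.487
outer loop
vertex -2.618 0.216 3.338
vertex -2.157 0.438 3.043
vertex -2.16 0.149 3.557
endloop
endfacet
facet normal -0.445 -0.174 0.878
outer loop
vertex -2.618 0.216 3.338
vertex -2.16 0.149 3.557
vertex -2.323 1.782 3.797
endloop
endfacet
facet normal 0.107 -0.867 -0.487
outer loop
vertex -2.16 0.149 3.557
vertex -2.157 0.438 3.043
vertex -1.7 0.3 3.389
endloop
endfacet
facet normal 0.370 -0.099 0.924
outer loop
vertex -2.16 0.149 3.557
vertex -1.7 0.3 3.389
vertex -2.323 1.782 3.797
endloop
endfacet
facet normal 0.107 -0.867 -0.487
outer loop
vertex -1.7 0.3 3.389
vertex -2.157 0.438 3.043
vertex -1.585 0.555 2.96
endloop
endfacet
facet normal 0.882 0.263 0.392
outer loop
vertex -1.7 0.3 3.389
vertex -1.585 0.555 2.96
vertex -2.323 1.782 3.797
endloop
endfacet
facet normal 0.107 -0.867 -0.487
outer loop
vertex -1.585 0.555 2.96
vertex -2.157 0.438 3.043
vertex -1.901 0.722 2.594
endloop
endfacet
facet normal 0.703 0.638 -0.316
outer loop
vertex -1.585 0.555 2.96
vertex -1.901 0.722 2.594
vertex -2.323 1.782 3.797
endloop
endfacet
facet normal -0.990 -0.131 -0.044
outer loop
vertex -2.14 -1.697 1.239
vertex -2.243 -0.437 -0.18
vertex -2.013 -2.434 0.575
endloop
endfacet
facet normal 0.054 -0.663 0.746
outer loop
vertex -0.557 -2.243 0.64
vertex -2.14 -1.697 1.239
vertex -2.013 -2.434 0.575
endloop
endfacet
facet normal -0.990 -0.131 -0.044
outer loop
vertex -2.013 -2.434 0.575
vertex -2.243 -0.437 -0.18
vertex -2.116 -1.175 -0.844
endloop
endfacet
facet normal 0.126 -0.737 -0.663
outer loop
vertex -2.116 -1.175 -0.844
vertex -0.557 -2.243 0.64
vertex -2.013 -2.434 0.575
endloop
endfacet
facet normal -0.126 0.737 0.664
outer loop
vertex -2.14 -1.697 1.239
vertex -0.787 -0.246 -0.115
vertex -2.243 -0.437 -0.18
endloop
endfacet
facet normal 0.054 -0.663 0.747
outer loop
vertex -0.684 -1.505 1.304
vertex -2.14 -1.697 1.239
vertex -0.557 -2.243 0.64
endloop
endfacet
facet normal -0.127 0.737 0.663
outer loop
vertex -0.684 -1.505 1.304
vertex -0.787 -0.246 -0.115
vertex -2.14 -1.697 1.239
endloop
endfacet
facet normal -0.054 0.663 -0.747
outer loop
vertex -2.243 -0.437 -0.18
vertex -0.787 -0.246 -0.115
vertex -2.116 -1.175 -0.844
endloop
endfacet
facet normal 0.127 -0.737 -0.664
outer loop
vertex -0.66 -0.983 -0.779
vertex -0.557 -2.243 0.64
vertex -2.116 -1.175 -0.844
endloop
endfacet
facet normal -0.054 0.663 -0.746
outer loop
vertex -2.116 -1.175 -0.844
vertex -0.787 -0.246 -0.115
vertex -0.66 -0.983 -0.779
endloop
endfacet
facet normal 0.990 0.131 0.044
outer loop
vertex -0.66 -0.983 -0.779
vertex -0.684 -1.505 1.304
vertex -0.557 -2.243 0.64
endloop
endfacet
facet normal 0.990 0.131 0.044
outer loop
vertex -0.787 -0.246 -0.115
vertex -0.684 -1.505 1.304
vertex -0.66 -0.983 -0.779
endloop
endfacet
facet normal -0.218 -0.615 -0.758
outer loop
vertex -2.784 -3.748 -1.091
vertex -3.266 -3.741 -0.958
vertex -2.979 -3.467 -1.263
endloop
endfacet
facet normal 0.858 0.473 -0.200
outer loop
vertex -2.784 -3.748 -1.091
vertex -2.979 -3.467 -1.263
vertex -2.974 -2.919 0.058
endloop
endfacet
facet normal -0.218 -0.615 -0.758
outer loop
vertex -2.979 -3.467 -1.263
vertex -3.266 -3.741 -0.958
vertex -3.342 -3.347 -1.256
endloop
endfacet
facet normal 0.285 0.885 -0.368
outer loop
vertex -2.979 -3.467 -1.263
vertex -3.342 -3.347 -1.256
vertex -2.974 -2.919 0.058
endloop
endfacet
facet normal -0.216 -0.615 -0.758
outer loop
vertex -3.342 -3.347 -1.256
vertex -3.266 -3.741 -0.958
vertex -3.661 -3.458 -1.075
endloop
endfacet
facet normal -0.411 0.894 -0.176
outer loop
vertex -3.342 -3.347 -1.256
vertex -3.661 -3.458 -1.075
vertex -2.974 -2.919 0.058
endloop
endfacet
facet normal -0.217 -0.616 -0.758
outer loop
vertex -3.661 -3.458 -1.075
vertex -3.266 -3.741 -0.958
vertex -3.748 -3.735 -0.825
endloop
endfacet
facet normal -0.826 0.498 0.264
outer loop
vertex -3.661 -3.458 -1.075
vertex -3.748 -3.735 -0.825
vertex -2.974 -2.919 0.058
endloop
endfacet
facet normal -0.217 -0.613 -0.760
outer loop
vertex -3.748 -3.735 -0.825
vertex -3.266 -3.741 -0.958
vertex -3.553 -4.016 -0.654
endloop
endfacet
facet normal -0.715 -0.073 0.695
outer loop
vertex -3.748 -3.735 -0.825
vertex -3.553 -4.016 -0.654
vertex -2.974 -2.919 0.058
endloop
endfacet
facet normal -0.217 -0.613 -0.759
outer loop
vertex -3.553 -4.016 -0.654
vertex -3.266 -3.741 -0.958
vertex -3.189 -4.136 -0.661
endloop
endfacet
facet normal -0.143 -0.485 0.863
outer loop
vertex -3.553 -4.016 -0.654
vertex -3.189 -4.136 -0.661
vertex -2.974 -2.919 0.058
endloop
endfacet
facet normal -0.218 -0.613 -0.759
outer loop
vertex -3.189 -4.136 -0.661
vertex -3.266 -3.741 -0.958
vertex -2.871 -4.025 -0.842
endloop
endfacet
facet normal 0.554 -0.494 0.670
outer loop
vertex -3.189 -4.136 -0.661
vertex -2.871 -4.025 -0.842
vertex -2.974 -2.919 0.058
endloop
endfacet
facet normal -0.218 -0.614 -0.759
outer loop
vertex -2.871 -4.025 -0.842
vertex -3.266 -3.741 -0.958
vertex -2.784 -3.748 -1.091
endloop
endfacet
facet normal 0.968 -0.097 0.230
outer loop
vertex -2.871 -4.025 -0.842
vertex -2.784 -3.748 -1.091
vertex -2.974 -2.919 0.058
endloop
endfacet

endsolid


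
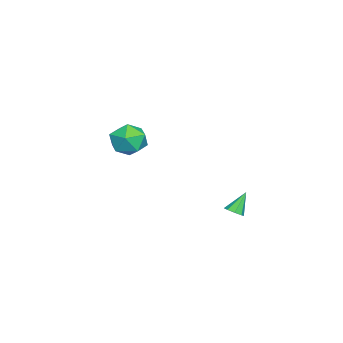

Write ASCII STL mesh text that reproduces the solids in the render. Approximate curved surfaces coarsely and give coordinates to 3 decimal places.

solid 
facet normal 0.486 -0.330 -0.809
outer loop
vertex 3.269 3.395 -2.339
vertex 2.899 3.642 -2.662
vertex 3.377 3.79 -2.435
endloop
endfacet
facet normal 0.617 0.023 0.787
outer loop
vertex 3.269 3.395 -2.339
vertex 3.377 3.79 -2.435
vertex 2.221 4.098 -1.538
endloop
endfacet
facet normal 0.486 -0.327 -0.810
outer loop
vertex 3.377 3.79 -2.435
vertex 2.899 3.642 -2.662
vertex 3.205 4.099 -2.663
endloop
endfacet
facet normal 0.558 0.671 0.489
outer loop
vertex 3.377 3.79 -2.435
vertex 3.205 4.099 -2.663
vertex 2.221 4.098 -1.538
endloop
endfacet
facet normal 0.489 -0.329 -0.808
outer loop
vertex 3.205 4.099 -2.663
vertex 2.899 3.642 -2.662
vertex 2.854 4.14 -2.892
endloop
endfacet
facet normal 0.074 0.995 0.065
outer loop
vertex 3.205 4.099 -2.663
vertex 2.854 4.14 -2.892
vertex 2.221 4.098 -1.538
endloop
endfacet
facet normal 0.488 -0.329 -0.808
outer loop
vertex 2.854 4.14 -2.892
vertex 2.899 3.642 -2.662
vertex 2.529 3.889 -2.986
endloop
endfacet
facet normal -0.551 0.801 -0.233
outer loop
vertex 2.854 4.14 -2.892
vertex 2.529 3.889 -2.986
vertex 2.221 4.098 -1.538
endloop
endfacet
facet normal 0.488 -0.330 -0.808
outer loop
vertex 2.529 3.889 -2.986
vertex 2.899 3.642 -2.662
vertex 2.421 3.494 -2.89
endloop
endfacet
facet normal -0.951 0.204 -0.232
outer loop
vertex 2.529 3.889 -2.986
vertex 2.421 3.494 -2.89
vertex 2.221 4.098 -1.538
endloop
endfacet
facet normal 0.487 -0.326 -0.810
outer loop
vertex 2.421 3.494 -2.89
vertex 2.899 3.642 -2.662
vertex 2.593 3.185 -2.662
endloop
endfacet
facet normal -0.892 -0.447 0.068
outer loop
vertex 2.421 3.494 -2.89
vertex 2.593 3.185 -2.662
vertex 2.221 4.098 -1.538
endloop
endfacet
facet normal 0.489 -0.328 -0.808
outer loop
vertex 2.593 3.185 -2.662
vertex 2.899 3.642 -2.662
vertex 2.944 3.144 -2.433
endloop
endfacet
facet normal -0.409 -0.770 0.490
outer loop
vertex 2.593 3.185 -2.662
vertex 2.944 3.144 -2.433
vertex 2.221 4.098 -1.538
endloop
endfacet
facet normal 0.487 -0.328 -0.809
outer loop
vertex 2.944 3.144 -2.433
vertex 2.899 3.642 -2.662
vertex 3.269 3.395 -2.339
endloop
endfacet
facet normal 0.217 -0.576 0.789
outer loop
vertex 2.944 3.144 -2.433
vertex 3.269 3.395 -2.339
vertex 2.221 4.098 -1.538
endloop
endfacet
facet normal -0.647 -0.129 0.751
outer loop
vertex -4.047 -3.147 -0.815
vertex -3.884 -4.333 -0.878
vertex -3.187 -3.669 -0.164
endloop
endfacet
facet normal -0.311 0.498 0.810
outer loop
vertex -4.047 -3.147 -0.815
vertex -3.187 -3.669 -0.164
vertex -2.97 -2.63 -0.72
endloop
endfacet
facet normal -0.438 0.873 0.216
outer loop
vertex -4.047 -3.147 -0.815
vertex -2.97 -2.63 -0.72
vertex -3.534 -2.651 -1.778
endloop
endfacet
facet normal -0.854 0.477 -0.209
outer loop
vertex -4.047 -3.147 -0.815
vertex -3.534 -2.651 -1.778
vertex -4.099 -3.704 -1.875
endloop
endfacet
facet normal -0.982 -0.142 0.123
outer loop
vertex -4.047 -3.147 -0.815
vertex -4.099 -3.704 -1.875
vertex -3.884 -4.333 -0.878
endloop
endfacet
facet normal 0.391 0.369 0.843
outer loop
vertex -2.97 -2.63 -0.72
vertex -3.187 -3.669 -0.164
vertex -2.141 -3.496 -0.725
endloop
endfacet
facet normal -0.154 -0.644 0.749
outer loop
vertex -3.187 -3.669 -0.164
vertex -3.884 -4.333 -0.878
vertex -2.706 -4.549 -0.822
endloop
endfacet
facet normal -0.696 -0.665 -0.269
outer loop
vertex -3.884 -4.333 -0.878
vertex -4.099 -3.704 -1.875
vertex -3.27 -4.57 -1.88
endloop
endfacet
facet normal -0.488 0.336 -0.806
outer loop
vertex -4.099 -3.704 -1.875
vertex -3.534 -2.651 -1.778
vertex -3.053 -3.531 -2.436
endloop
endfacet
facet normal 0.185 0.976 -0.118
outer loop
vertex -3.534 -2.651 -1.778
vertex -2.97 -2.63 -0.72
vertex -2.356 -2.867 -1.722
endloop
endfacet
facet normal 0.854 -0.477 0.209
outer loop
vertex -2.193 -4.053 -1.785
vertex -2.141 -3.496 -0.725
vertex -2.706 -4.549 -0.822
endloop
endfacet
facet normal 0.438 -0.873 -0.216
outer loop
vertex -2.193 -4.053 -1.785
vertex -2.706 -4.549 -0.822
vertex -3.27 -4.57 -1.88
endloop
endfacet
facet normal 0.311 -0.498 -0.810
outer loop
vertex -2.193 -4.053 -1.785
vertex -3.27 -4.57 -1.88
vertex -3.053 -3.531 -2.436
endloop
endfacet
facet normal 0.647 0.129 -0.751
outer loop
vertex -2.193 -4.053 -1.785
vertex -3.053 -3.531 -2.436
vertex -2.356 -2.867 -1.722
endloop
endfacet
facet normal 0.982 0.142 -0.123
outer loop
vertex -2.193 -4.053 -1.785
vertex -2.356 -2.867 -1.722
vertex -2.141 -3.496 -0.725
endloop
endfacet
facet normal 0.488 -0.336 0.806
outer loop
vertex -2.706 -4.549 -0.822
vertex -2.141 -3.496 -0.725
vertex -3.187 -3.669 -0.164
endloop
endfacet
facet normal -0.185 -0.976 0.118
outer loop
vertex -3.27 -4.57 -1.88
vertex -2.706 -4.549 -0.822
vertex -3.884 -4.333 -0.878
endloop
endfacet
facet normal -0.391 -0.369 -0.843
outer loop
vertex -3.053 -3.531 -2.436
vertex -3.27 -4.57 -1.88
vertex -4.099 -3.704 -1.875
endloop
endfacet
facet normal 0.154 0.644 -0.749
outer loop
vertex -2.356 -2.867 -1.722
vertex -3.053 -3.531 -2.436
vertex -3.534 -2.651 -1.778
endloop
endfacet
facet normal 0.696 0.665 0.269
outer loop
vertex -2.141 -3.496 -0.725
vertex -2.356 -2.867 -1.722
vertex -2.97 -2.63 -0.72
endloop
endfacet

endsolid


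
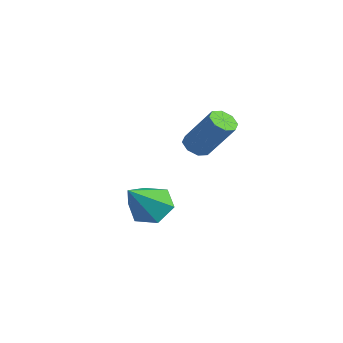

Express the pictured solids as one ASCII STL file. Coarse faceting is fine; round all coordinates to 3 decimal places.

solid 
facet normal -0.460 0.584 -0.669
outer loop
vertex 0.142 1.338 -4.231
vertex -0.533 1.359 -3.748
vertex 0.061 1.932 -3.657
endloop
endfacet
facet normal 0.989 0.150 -0.016
outer loop
vertex 0.142 1.338 -4.231
vertex 0.061 1.932 -3.657
vertex 0.333 0.261 -2.492
endloop
endfacet
facet normal -0.460 0.584 -0.669
outer loop
vertex 0.061 1.932 -3.657
vertex -0.533 1.359 -3.748
vertex -0.614 1.953 -3.174
endloop
endfacet
facet normal 0.498 0.549 0.671
outer loop
vertex 0.061 1.932 -3.657
vertex -0.614 1.953 -3.174
vertex 0.333 0.261 -2.492
endloop
endfacet
facet normal -0.461 0.583 -0.669
outer loop
vertex -0.614 1.953 -3.174
vertex -0.533 1.359 -3.748
vertex -1.207 1.38 -3.265
endloop
endfacet
facet normal -0.326 0.191 0.926
outer loop
vertex -0.614 1.953 -3.174
vertex -1.207 1.38 -3.265
vertex 0.333 0.261 -2.492
endloop
endfacet
facet normal -0.460 0.585 -0.668
outer loop
vertex -1.207 1.38 -3.265
vertex -0.533 1.359 -3.748
vertex -1.127 0.786 -3.84
endloop
endfacet
facet normal -0.660 -0.567 0.494
outer loop
vertex -1.207 1.38 -3.265
vertex -1.127 0.786 -3.84
vertex 0.333 0.261 -2.492
endloop
endfacet
facet normal -0.460 0.584 -0.668
outer loop
vertex -1.127 0.786 -3.84
vertex -0.533 1.359 -3.748
vertex -0.452 0.765 -4.323
endloop
endfacet
facet normal -0.169 -0.966 -0.194
outer loop
vertex -1.127 0.786 -3.84
vertex -0.452 0.765 -4.323
vertex 0.333 0.261 -2.492
endloop
endfacet
facet normal -0.460 0.584 -0.668
outer loop
vertex -0.452 0.765 -4.323
vertex -0.533 1.359 -3.748
vertex 0.142 1.338 -4.231
endloop
endfacet
facet normal 0.656 -0.608 -0.448
outer loop
vertex -0.452 0.765 -4.323
vertex 0.142 1.338 -4.231
vertex 0.333 0.261 -2.492
endloop
endfacet
facet normal -0.485 -0.355 -0.799
outer loop
vertex 1.114 2.633 -0.992
vertex 0.779 2.386 -0.679
vertex 0.798 2.857 -0.9
endloop
endfacet
facet normal 0.367 0.746 -0.555
outer loop
vertex 1.114 2.633 -0.992
vertex 0.798 2.857 -0.9
vertex 1.915 3.22 0.326
endloop
endfacet
facet normal 0.367 0.746 -0.555
outer loop
vertex 1.915 3.22 0.326
vertex 0.798 2.857 -0.9
vertex 1.599 3.444 0.418
endloop
endfacet
facet normal 0.485 0.357 0.798
outer loop
vertex 1.915 3.22 0.326
vertex 1.599 3.444 0.418
vertex 1.581 2.974 0.639
endloop
endfacet
facet normal -0.486 -0.355 -0.799
outer loop
vertex 0.798 2.857 -0.9
vertex 0.779 2.386 -0.679
vertex 0.471 2.805 -0.678
endloop
endfacet
facet normal -0.302 0.925 -0.228
outer loop
vertex 0.798 2.857 -0.9
vertex 0.471 2.805 -0.678
vertex 1.599 3.444 0.418
endloop
endfacet
facet normal -0.302 0.925 -0.228
outer loop
vertex 1.599 3.444 0.418
vertex 0.471 2.805 -0.678
vertex 1.272 3.392 0.64
endloop
endfacet
facet normal 0.485 0.357 0.798
outer loop
vertex 1.599 3.444 0.418
vertex 1.272 3.392 0.64
vertex 1.581 2.974 0.639
endloop
endfacet
facet normal -0.486 -0.355 -0.799
outer loop
vertex 0.471 2.805 -0.678
vertex 0.779 2.386 -0.679
vertex 0.325 2.508 -0.457
endloop
endfacet
facet normal -0.794 0.563 0.232
outer loop
vertex 0.471 2.805 -0.678
vertex 0.325 2.508 -0.457
vertex 1.272 3.392 0.64
endloop
endfacet
facet normal -0.794 0.563 0.232
outer loop
vertex 1.272 3.392 0.64
vertex 0.325 2.508 -0.457
vertex 1.126 3.095 0.861
endloop
endfacet
facet normal 0.485 0.356 0.799
outer loop
vertex 1.272 3.392 0.64
vertex 1.126 3.095 0.861
vertex 1.581 2.974 0.639
endloop
endfacet
facet normal -0.486 -0.356 -0.798
outer loop
vertex 0.325 2.508 -0.457
vertex 0.779 2.386 -0.679
vertex 0.445 2.14 -0.366
endloop
endfacet
facet normal -0.821 -0.130 0.557
outer loop
vertex 0.325 2.508 -0.457
vertex 0.445 2.14 -0.366
vertex 1.126 3.095 0.861
endloop
endfacet
facet normal -0.821 -0.130 0.557
outer loop
vertex 1.126 3.095 0.861
vertex 0.445 2.14 -0.366
vertex 1.246 2.727 0.952
endloop
endfacet
facet normal 0.485 0.356 0.799
outer loop
vertex 1.126 3.095 0.861
vertex 1.246 2.727 0.952
vertex 1.581 2.974 0.639
endloop
endfacet
facet normal -0.485 -0.357 -0.798
outer loop
vertex 0.445 2.14 -0.366
vertex 0.779 2.386 -0.679
vertex 0.761 1.916 -0.458
endloop
endfacet
facet normal -0.367 -0.746 0.555
outer loop
vertex 0.445 2.14 -0.366
vertex 0.761 1.916 -0.458
vertex 1.246 2.727 0.952
endloop
endfacet
facet normal -0.367 -0.746 0.555
outer loop
vertex 1.246 2.727 0.952
vertex 0.761 1.916 -0.458
vertex 1.562 2.503 0.86
endloop
endfacet
facet normal 0.485 0.355 0.799
outer loop
vertex 1.246 2.727 0.952
vertex 1.562 2.503 0.86
vertex 1.581 2.974 0.639
endloop
endfacet
facet normal -0.485 -0.357 -0.798
outer loop
vertex 0.761 1.916 -0.458
vertex 0.779 2.386 -0.679
vertex 1.088 1.968 -0.68
endloop
endfacet
facet normal 0.302 -0.925 0.228
outer loop
vertex 0.761 1.916 -0.458
vertex 1.088 1.968 -0.68
vertex 1.562 2.503 0.86
endloop
endfacet
facet normal 0.302 -0.925 0.228
outer loop
vertex 1.562 2.503 0.86
vertex 1.088 1.968 -0.68
vertex 1.889 2.555 0.638
endloop
endfacet
facet normal 0.486 0.355 0.799
outer loop
vertex 1.562 2.503 0.86
vertex 1.889 2.555 0.638
vertex 1.581 2.974 0.639
endloop
endfacet
facet normal -0.485 -0.356 -0.799
outer loop
vertex 1.088 1.968 -0.68
vertex 0.779 2.386 -0.679
vertex 1.234 2.265 -0.901
endloop
endfacet
facet normal 0.794 -0.563 -0.232
outer loop
vertex 1.088 1.968 -0.68
vertex 1.234 2.265 -0.901
vertex 1.889 2.555 0.638
endloop
endfacet
facet normal 0.794 -0.563 -0.232
outer loop
vertex 1.889 2.555 0.638
vertex 1.234 2.265 -0.901
vertex 2.035 2.852 0.417
endloop
endfacet
facet normal 0.486 0.355 0.799
outer loop
vertex 1.889 2.555 0.638
vertex 2.035 2.852 0.417
vertex 1.581 2.974 0.639
endloop
endfacet
facet normal -0.485 -0.356 -0.799
outer loop
vertex 1.234 2.265 -0.901
vertex 0.779 2.386 -0.679
vertex 1.114 2.633 -0.992
endloop
endfacet
facet normal 0.821 0.130 -0.557
outer loop
vertex 1.234 2.265 -0.901
vertex 1.114 2.633 -0.992
vertex 2.035 2.852 0.417
endloop
endfacet
facet normal 0.821 0.130 -0.557
outer loop
vertex 2.035 2.852 0.417
vertex 1.114 2.633 -0.992
vertex 1.915 3.22 0.326
endloop
endfacet
facet normal 0.486 0.356 0.798
outer loop
vertex 2.035 2.852 0.417
vertex 1.915 3.22 0.326
vertex 1.581 2.974 0.639
endloop
endfacet

endsolid
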